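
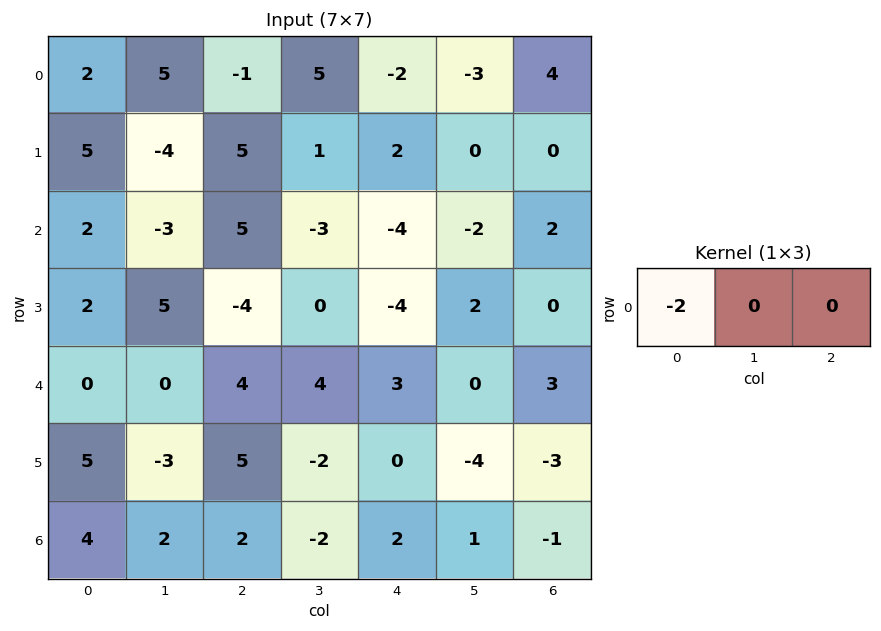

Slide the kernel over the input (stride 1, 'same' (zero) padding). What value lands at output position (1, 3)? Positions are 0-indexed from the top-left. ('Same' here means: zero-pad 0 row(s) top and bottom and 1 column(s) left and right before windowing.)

-10

The receptive field on the zero-padded input at this output position is [5 1 2]. Elementwise product with the kernel and sum: 5·-2.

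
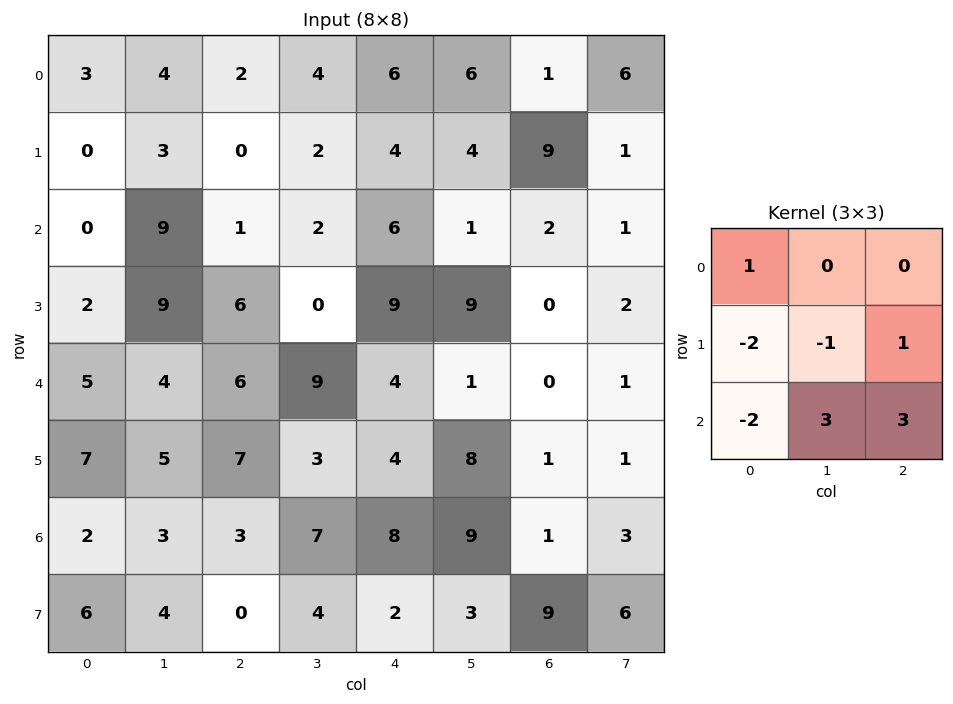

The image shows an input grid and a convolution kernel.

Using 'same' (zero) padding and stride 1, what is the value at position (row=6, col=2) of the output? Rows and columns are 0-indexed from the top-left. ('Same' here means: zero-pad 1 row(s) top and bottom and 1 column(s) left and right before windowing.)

The receptive field on the zero-padded input at this output position is [5 7 3 / 3 3 7 / 4 0 4]. Elementwise product with the kernel and sum: 5·1 + 3·-2 + 3·-1 + 7·1 + 4·-2 + 0·3 + 4·3.

7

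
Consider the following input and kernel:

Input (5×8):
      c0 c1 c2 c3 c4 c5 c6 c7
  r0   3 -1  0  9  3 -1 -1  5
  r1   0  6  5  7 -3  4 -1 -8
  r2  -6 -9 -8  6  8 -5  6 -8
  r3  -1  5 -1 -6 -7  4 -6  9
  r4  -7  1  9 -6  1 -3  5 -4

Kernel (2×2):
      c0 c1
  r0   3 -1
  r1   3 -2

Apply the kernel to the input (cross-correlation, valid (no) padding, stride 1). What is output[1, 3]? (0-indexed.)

26

The receptive field on the input at this output position is [7 -3 / 6 8]. Elementwise product with the kernel and sum: 7·3 + -3·-1 + 6·3 + 8·-2.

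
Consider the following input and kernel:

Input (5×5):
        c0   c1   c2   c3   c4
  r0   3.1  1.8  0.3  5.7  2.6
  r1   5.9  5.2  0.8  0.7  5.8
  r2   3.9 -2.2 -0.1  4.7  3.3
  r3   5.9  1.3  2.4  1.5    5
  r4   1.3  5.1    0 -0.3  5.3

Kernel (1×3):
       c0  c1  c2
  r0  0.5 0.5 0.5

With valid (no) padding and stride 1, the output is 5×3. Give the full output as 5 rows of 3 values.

Output[0,0]: The receptive field on the input at this output position is [3.1 1.8 0.3]. Elementwise product with the kernel and sum: 3.1·0.5 + 1.8·0.5 + 0.3·0.5.

2.6 3.9 4.3
5.95 3.35 3.65
0.8 1.2 3.95
4.8 2.6 4.45
3.2 2.4 2.5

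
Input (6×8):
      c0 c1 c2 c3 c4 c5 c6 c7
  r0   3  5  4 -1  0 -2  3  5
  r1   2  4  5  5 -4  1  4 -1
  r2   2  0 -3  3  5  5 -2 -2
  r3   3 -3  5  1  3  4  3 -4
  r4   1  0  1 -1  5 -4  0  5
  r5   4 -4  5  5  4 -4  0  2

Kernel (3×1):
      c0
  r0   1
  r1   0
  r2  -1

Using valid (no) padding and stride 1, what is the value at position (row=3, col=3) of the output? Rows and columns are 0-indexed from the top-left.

The receptive field on the input at this output position is [1 / -1 / 5]. Elementwise product with the kernel and sum: 1·1 + 5·-1.

-4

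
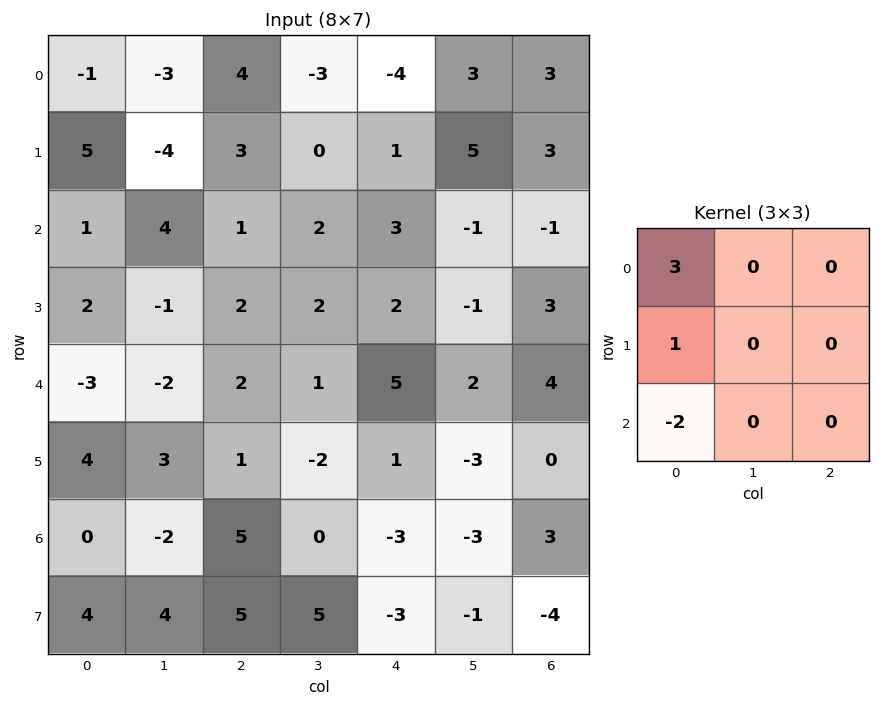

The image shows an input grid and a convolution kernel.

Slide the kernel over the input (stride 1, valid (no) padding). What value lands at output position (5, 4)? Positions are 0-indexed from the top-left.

6

The receptive field on the input at this output position is [1 -3 0 / -3 -3 3 / -3 -1 -4]. Elementwise product with the kernel and sum: 1·3 + -3·1 + -3·-2.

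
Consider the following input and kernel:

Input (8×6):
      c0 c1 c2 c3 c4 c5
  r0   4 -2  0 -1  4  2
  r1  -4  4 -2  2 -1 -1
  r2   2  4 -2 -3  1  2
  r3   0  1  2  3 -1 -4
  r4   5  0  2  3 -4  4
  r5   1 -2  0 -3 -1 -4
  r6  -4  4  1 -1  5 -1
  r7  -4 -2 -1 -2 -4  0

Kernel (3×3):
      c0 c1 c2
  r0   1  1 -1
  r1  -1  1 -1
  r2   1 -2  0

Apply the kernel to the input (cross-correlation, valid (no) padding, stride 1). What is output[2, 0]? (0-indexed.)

12

The receptive field on the input at this output position is [2 4 -2 / 0 1 2 / 5 0 2]. Elementwise product with the kernel and sum: 2·1 + 4·1 + -2·-1 + 0·-1 + 1·1 + 2·-1 + 5·1 + 0·-2.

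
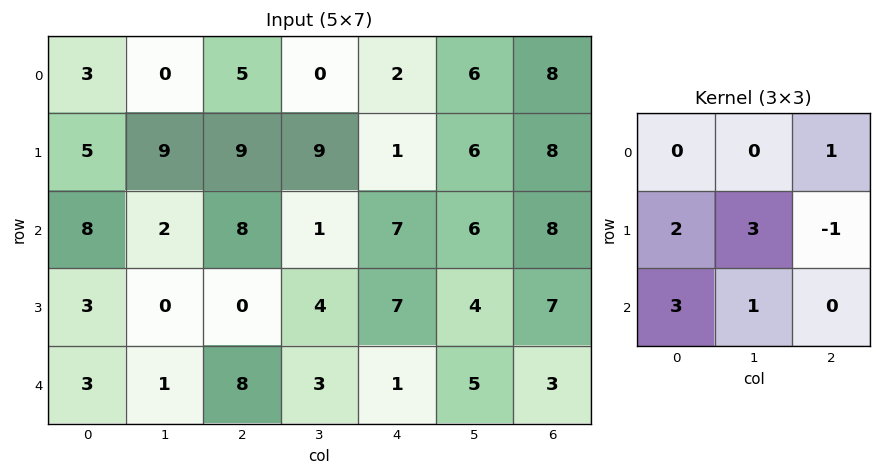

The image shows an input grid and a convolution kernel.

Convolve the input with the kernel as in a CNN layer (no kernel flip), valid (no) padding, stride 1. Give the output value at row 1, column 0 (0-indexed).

The receptive field on the input at this output position is [5 9 9 / 8 2 8 / 3 0 0]. Elementwise product with the kernel and sum: 9·1 + 8·2 + 2·3 + 8·-1 + 3·3 + 0·1.

32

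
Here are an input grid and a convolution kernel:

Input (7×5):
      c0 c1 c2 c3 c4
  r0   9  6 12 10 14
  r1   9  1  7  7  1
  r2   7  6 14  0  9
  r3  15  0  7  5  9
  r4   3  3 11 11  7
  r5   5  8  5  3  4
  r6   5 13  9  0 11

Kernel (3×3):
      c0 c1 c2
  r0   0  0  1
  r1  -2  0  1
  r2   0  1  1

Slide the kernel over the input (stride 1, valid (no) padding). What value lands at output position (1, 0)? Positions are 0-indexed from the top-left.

The receptive field on the input at this output position is [9 1 7 / 7 6 14 / 15 0 7]. Elementwise product with the kernel and sum: 7·1 + 7·-2 + 14·1 + 0·1 + 7·1.

14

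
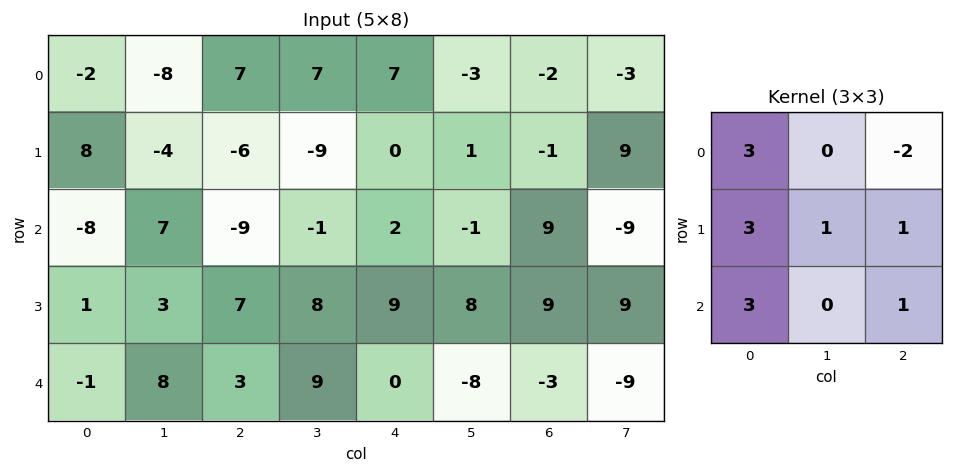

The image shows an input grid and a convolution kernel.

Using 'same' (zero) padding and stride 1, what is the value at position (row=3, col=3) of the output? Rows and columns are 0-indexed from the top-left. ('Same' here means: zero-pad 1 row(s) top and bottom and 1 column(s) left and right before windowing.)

16

The receptive field on the zero-padded input at this output position is [-9 -1 2 / 7 8 9 / 3 9 0]. Elementwise product with the kernel and sum: -9·3 + 2·-2 + 7·3 + 8·1 + 9·1 + 3·3 + 0·1.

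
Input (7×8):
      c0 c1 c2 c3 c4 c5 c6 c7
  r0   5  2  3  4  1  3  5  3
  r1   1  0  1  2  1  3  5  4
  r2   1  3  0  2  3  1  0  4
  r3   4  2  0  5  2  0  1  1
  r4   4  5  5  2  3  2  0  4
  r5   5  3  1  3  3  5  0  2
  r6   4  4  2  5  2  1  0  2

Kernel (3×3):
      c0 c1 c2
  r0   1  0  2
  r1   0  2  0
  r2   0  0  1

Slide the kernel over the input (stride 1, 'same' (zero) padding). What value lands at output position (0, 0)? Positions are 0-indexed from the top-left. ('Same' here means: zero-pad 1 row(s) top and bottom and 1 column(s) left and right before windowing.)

The receptive field on the zero-padded input at this output position is [0 0 0 / 0 5 2 / 0 1 0]. Elementwise product with the kernel and sum: 0·1 + 0·2 + 5·2 + 0·1.

10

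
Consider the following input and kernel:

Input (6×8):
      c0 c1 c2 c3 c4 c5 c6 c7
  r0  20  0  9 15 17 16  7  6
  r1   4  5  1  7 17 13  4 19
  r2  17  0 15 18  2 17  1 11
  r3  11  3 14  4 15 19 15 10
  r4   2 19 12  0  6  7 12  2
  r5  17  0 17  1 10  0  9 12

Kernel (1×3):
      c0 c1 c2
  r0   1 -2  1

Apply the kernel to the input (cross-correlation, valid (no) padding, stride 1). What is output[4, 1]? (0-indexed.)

-5

The receptive field on the input at this output position is [19 12 0]. Elementwise product with the kernel and sum: 19·1 + 12·-2 + 0·1.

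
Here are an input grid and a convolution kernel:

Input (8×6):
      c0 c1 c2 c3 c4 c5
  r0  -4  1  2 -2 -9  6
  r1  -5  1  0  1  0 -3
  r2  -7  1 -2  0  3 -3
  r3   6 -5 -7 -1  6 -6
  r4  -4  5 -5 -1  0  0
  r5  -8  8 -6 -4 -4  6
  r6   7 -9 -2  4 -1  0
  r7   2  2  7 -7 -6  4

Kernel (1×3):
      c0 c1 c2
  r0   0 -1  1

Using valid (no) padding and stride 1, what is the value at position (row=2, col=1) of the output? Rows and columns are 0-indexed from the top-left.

The receptive field on the input at this output position is [1 -2 0]. Elementwise product with the kernel and sum: -2·-1 + 0·1.

2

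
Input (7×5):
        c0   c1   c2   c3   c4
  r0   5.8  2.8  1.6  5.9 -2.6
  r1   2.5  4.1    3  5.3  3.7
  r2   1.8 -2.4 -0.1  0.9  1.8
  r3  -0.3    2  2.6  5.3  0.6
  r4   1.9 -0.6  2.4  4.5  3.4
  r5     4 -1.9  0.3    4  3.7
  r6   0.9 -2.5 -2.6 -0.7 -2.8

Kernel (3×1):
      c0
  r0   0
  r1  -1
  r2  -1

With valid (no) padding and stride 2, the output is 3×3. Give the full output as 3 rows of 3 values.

Output[0,0]: The receptive field on the input at this output position is [5.8 / 2.5 / 1.8]. Elementwise product with the kernel and sum: 2.5·-1 + 1.8·-1.
Output[0,1]: The receptive field on the input at this output position is [1.6 / 3 / -0.1]. Elementwise product with the kernel and sum: 3·-1 + -0.1·-1.

-4.3 -2.9 -5.5
-1.6 -5 -4
-4.9 2.3 -0.9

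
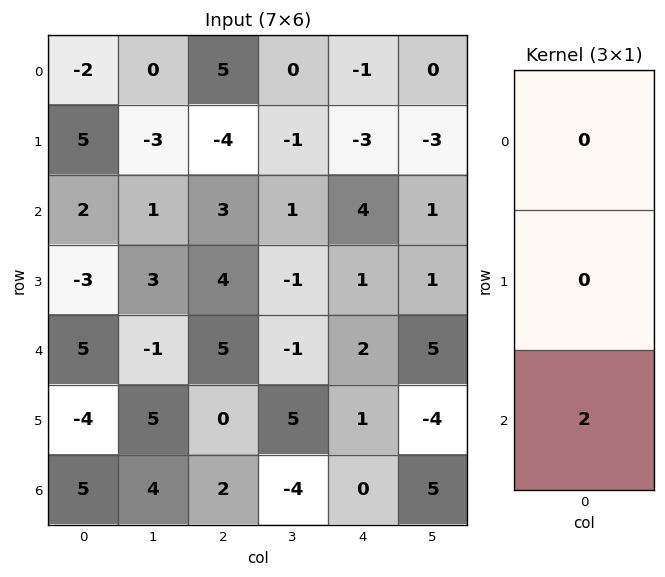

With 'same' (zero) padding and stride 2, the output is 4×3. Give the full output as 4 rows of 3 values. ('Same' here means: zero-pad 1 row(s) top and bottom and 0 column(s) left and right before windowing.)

Output[0,0]: The receptive field on the zero-padded input at this output position is [0 / -2 / 5]. Elementwise product with the kernel and sum: 5·2.

10 -8 -6
-6 8 2
-8 0 2
0 0 0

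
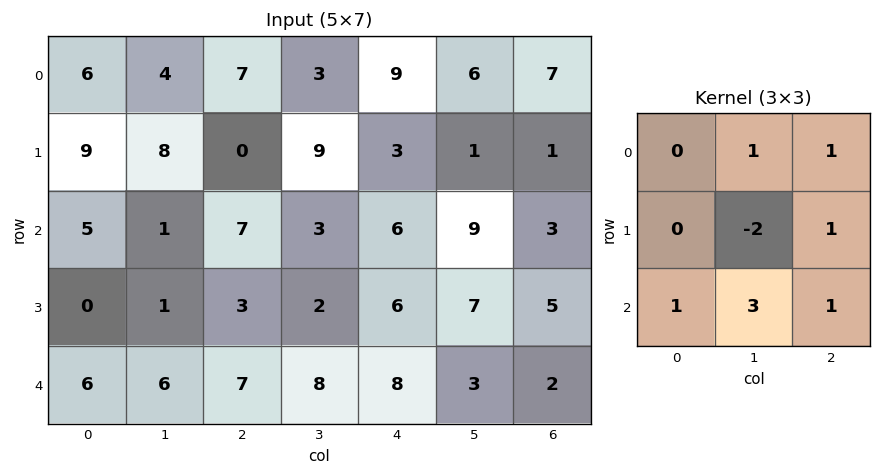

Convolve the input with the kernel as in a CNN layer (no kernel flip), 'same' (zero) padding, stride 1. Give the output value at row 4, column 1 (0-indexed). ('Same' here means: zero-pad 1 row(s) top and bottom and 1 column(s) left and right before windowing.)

The receptive field on the zero-padded input at this output position is [0 1 3 / 6 6 7 / 0 0 0]. Elementwise product with the kernel and sum: 1·1 + 3·1 + 6·-2 + 7·1 + 0·1 + 0·3 + 0·1.

-1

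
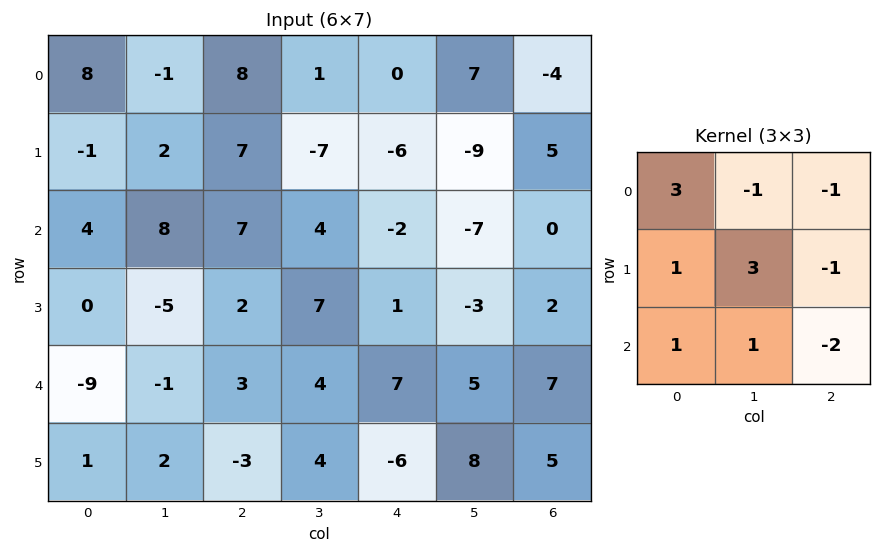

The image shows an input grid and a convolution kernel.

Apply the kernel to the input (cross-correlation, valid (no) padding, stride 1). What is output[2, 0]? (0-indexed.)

The receptive field on the input at this output position is [4 8 7 / 0 -5 2 / -9 -1 3]. Elementwise product with the kernel and sum: 4·3 + 8·-1 + 7·-1 + 0·1 + -5·3 + 2·-1 + -9·1 + -1·1 + 3·-2.

-36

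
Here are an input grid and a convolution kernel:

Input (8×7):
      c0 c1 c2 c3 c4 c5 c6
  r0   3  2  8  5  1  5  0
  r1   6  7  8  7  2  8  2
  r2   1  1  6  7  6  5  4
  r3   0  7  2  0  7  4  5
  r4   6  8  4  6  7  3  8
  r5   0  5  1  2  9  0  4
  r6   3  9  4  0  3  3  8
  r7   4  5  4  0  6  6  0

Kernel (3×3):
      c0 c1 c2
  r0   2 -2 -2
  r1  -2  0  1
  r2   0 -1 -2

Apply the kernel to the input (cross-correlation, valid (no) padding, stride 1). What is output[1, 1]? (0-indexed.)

The receptive field on the input at this output position is [7 8 7 / 1 6 7 / 7 2 0]. Elementwise product with the kernel and sum: 7·2 + 8·-2 + 7·-2 + 1·-2 + 7·1 + 2·-1 + 0·-2.

-13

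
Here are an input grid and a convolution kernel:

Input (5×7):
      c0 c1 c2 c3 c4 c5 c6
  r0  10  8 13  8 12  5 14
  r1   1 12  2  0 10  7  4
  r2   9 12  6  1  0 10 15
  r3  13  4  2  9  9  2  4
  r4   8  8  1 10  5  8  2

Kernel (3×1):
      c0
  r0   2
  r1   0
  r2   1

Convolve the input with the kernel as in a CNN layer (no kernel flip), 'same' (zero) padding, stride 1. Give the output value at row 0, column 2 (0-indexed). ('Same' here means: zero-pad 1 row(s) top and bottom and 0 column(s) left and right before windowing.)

2

The receptive field on the zero-padded input at this output position is [0 / 13 / 2]. Elementwise product with the kernel and sum: 0·2 + 2·1.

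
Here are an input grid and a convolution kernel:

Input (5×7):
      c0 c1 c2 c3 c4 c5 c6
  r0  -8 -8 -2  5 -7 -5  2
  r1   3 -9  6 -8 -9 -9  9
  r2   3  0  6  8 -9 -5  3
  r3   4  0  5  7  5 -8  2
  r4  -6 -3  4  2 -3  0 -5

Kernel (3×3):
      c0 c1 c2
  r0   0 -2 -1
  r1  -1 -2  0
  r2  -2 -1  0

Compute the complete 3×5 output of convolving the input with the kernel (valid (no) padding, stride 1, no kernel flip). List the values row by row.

Output[0,0]: The receptive field on the input at this output position is [-8 -8 -2 / 3 -9 6 / 3 0 6]. Elementwise product with the kernel and sum: -8·-2 + -2·-1 + 3·-1 + -9·-2 + 3·-2 + 0·-1.

27 -10 -13 38 58
1 -21 -14 18 26
5 -28 -36 5 24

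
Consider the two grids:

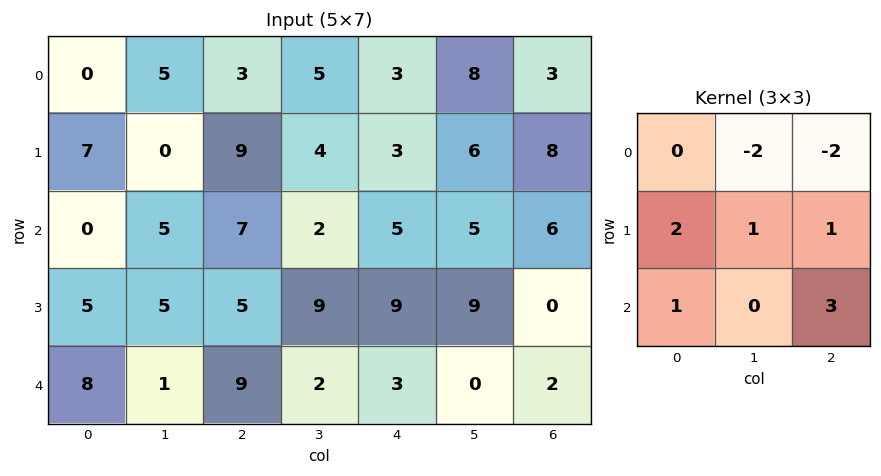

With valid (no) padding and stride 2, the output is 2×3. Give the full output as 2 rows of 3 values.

Output[0,0]: The receptive field on the input at this output position is [0 5 3 / 7 0 9 / 0 5 7]. Elementwise product with the kernel and sum: 5·-2 + 3·-2 + 7·2 + 0·1 + 9·1 + 0·1 + 7·3.

28 31 21
31 32 14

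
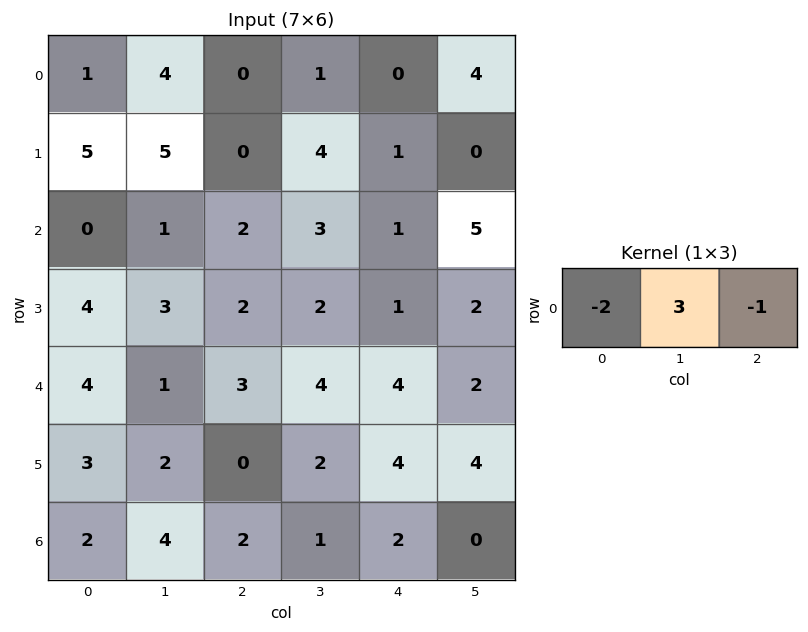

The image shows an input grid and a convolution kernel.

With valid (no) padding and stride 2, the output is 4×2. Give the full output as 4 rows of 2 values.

10 3
1 4
-8 2
6 -3

Output[0,0]: The receptive field on the input at this output position is [1 4 0]. Elementwise product with the kernel and sum: 1·-2 + 4·3 + 0·-1.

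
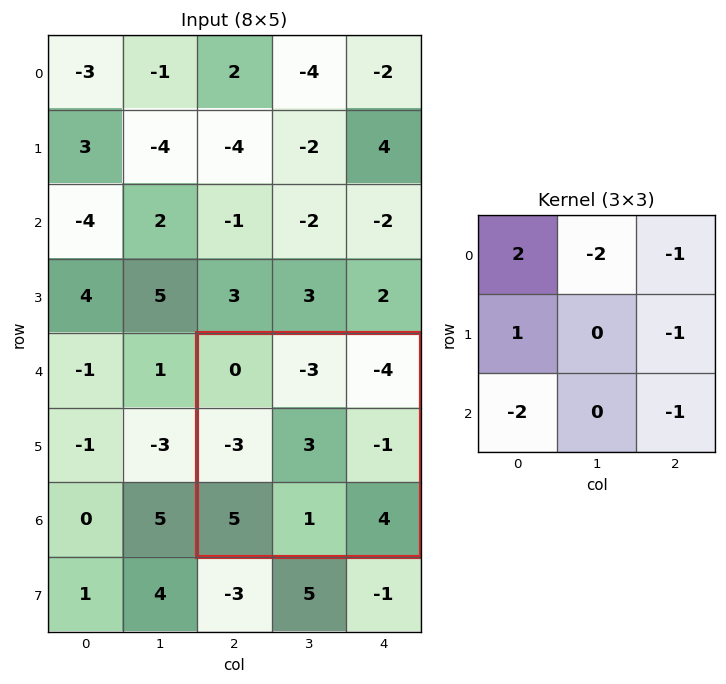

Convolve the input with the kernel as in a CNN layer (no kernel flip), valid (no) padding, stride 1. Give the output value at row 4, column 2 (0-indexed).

The receptive field on the input at this output position is [0 -3 -4 / -3 3 -1 / 5 1 4]. Elementwise product with the kernel and sum: 0·2 + -3·-2 + -4·-1 + -3·1 + -1·-1 + 5·-2 + 4·-1.

-6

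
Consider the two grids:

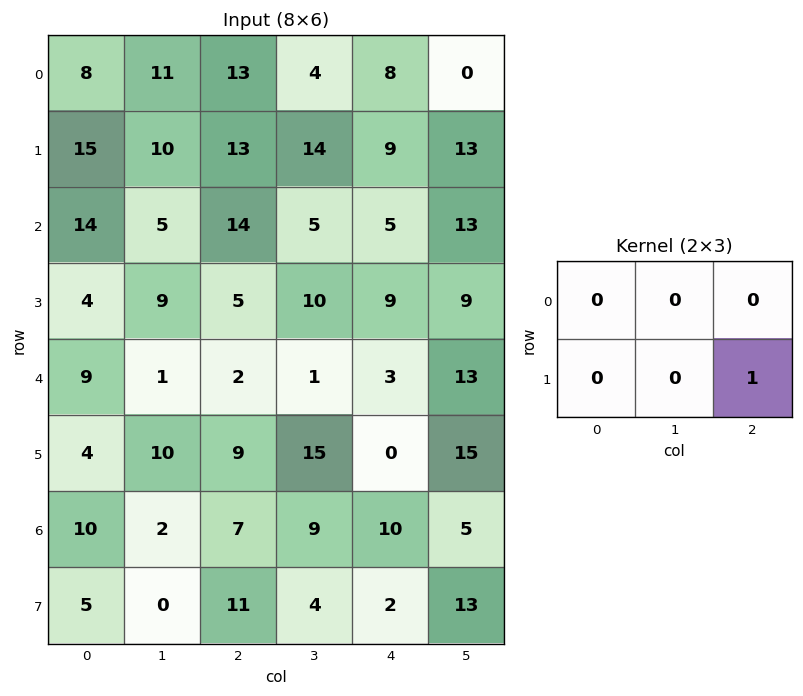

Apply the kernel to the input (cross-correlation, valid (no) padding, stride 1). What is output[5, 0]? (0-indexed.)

The receptive field on the input at this output position is [4 10 9 / 10 2 7]. Elementwise product with the kernel and sum: 7·1.

7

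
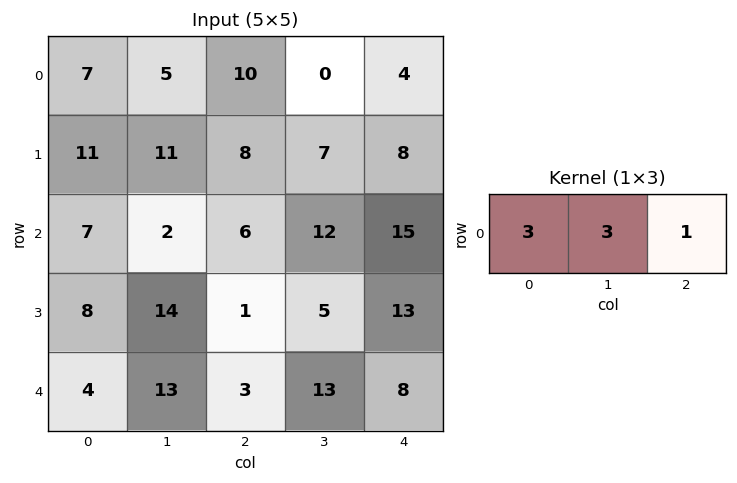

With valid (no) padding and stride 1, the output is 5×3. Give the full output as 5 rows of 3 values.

Output[0,0]: The receptive field on the input at this output position is [7 5 10]. Elementwise product with the kernel and sum: 7·3 + 5·3 + 10·1.

46 45 34
74 64 53
33 36 69
67 50 31
54 61 56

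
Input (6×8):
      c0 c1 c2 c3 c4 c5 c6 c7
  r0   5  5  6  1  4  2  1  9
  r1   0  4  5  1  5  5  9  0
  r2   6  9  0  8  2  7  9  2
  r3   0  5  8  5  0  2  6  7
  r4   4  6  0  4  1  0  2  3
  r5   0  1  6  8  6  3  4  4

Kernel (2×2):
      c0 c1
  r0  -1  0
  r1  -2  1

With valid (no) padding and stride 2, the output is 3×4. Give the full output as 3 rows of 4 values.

-1 -15 -9 -19
-1 -11 0 -14
-3 -4 -10 -6

Output[0,0]: The receptive field on the input at this output position is [5 5 / 0 4]. Elementwise product with the kernel and sum: 5·-1 + 0·-2 + 4·1.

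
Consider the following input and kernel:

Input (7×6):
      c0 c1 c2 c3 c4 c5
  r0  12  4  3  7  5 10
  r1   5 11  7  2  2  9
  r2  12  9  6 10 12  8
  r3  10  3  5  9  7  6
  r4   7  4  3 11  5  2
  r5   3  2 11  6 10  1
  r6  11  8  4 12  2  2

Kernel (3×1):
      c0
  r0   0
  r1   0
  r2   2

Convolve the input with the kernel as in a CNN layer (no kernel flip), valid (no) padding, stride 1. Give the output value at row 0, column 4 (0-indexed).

The receptive field on the input at this output position is [5 / 2 / 12]. Elementwise product with the kernel and sum: 12·2.

24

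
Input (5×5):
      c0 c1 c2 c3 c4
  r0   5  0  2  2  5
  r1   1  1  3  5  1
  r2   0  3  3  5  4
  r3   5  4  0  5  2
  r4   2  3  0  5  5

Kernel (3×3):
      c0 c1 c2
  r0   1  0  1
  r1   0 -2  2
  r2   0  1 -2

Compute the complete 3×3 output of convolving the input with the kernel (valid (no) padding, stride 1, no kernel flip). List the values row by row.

Output[0,0]: The receptive field on the input at this output position is [5 0 2 / 1 1 3 / 0 3 3]. Elementwise product with the kernel and sum: 5·1 + 2·1 + 1·-2 + 3·2 + 3·1 + 3·-2.

8 -1 -4
8 0 3
-2 8 -4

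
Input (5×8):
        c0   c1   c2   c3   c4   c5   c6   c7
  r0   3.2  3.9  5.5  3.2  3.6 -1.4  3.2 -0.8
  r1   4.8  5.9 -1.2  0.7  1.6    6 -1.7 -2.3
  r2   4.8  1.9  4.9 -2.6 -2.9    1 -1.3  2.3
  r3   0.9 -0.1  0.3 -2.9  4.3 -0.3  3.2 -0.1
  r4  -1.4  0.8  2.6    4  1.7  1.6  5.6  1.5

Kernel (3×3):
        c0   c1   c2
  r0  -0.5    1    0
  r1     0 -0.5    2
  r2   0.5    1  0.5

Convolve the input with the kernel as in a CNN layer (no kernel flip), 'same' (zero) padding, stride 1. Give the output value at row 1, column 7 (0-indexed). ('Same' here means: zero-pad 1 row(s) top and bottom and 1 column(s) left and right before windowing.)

The receptive field on the zero-padded input at this output position is [3.2 -0.8 0 / -1.7 -2.3 0 / -1.3 2.3 0]. Elementwise product with the kernel and sum: 3.2·-0.5 + -0.8·1 + -2.3·-0.5 + 0·2 + -1.3·0.5 + 2.3·1 + 0·0.5.

0.4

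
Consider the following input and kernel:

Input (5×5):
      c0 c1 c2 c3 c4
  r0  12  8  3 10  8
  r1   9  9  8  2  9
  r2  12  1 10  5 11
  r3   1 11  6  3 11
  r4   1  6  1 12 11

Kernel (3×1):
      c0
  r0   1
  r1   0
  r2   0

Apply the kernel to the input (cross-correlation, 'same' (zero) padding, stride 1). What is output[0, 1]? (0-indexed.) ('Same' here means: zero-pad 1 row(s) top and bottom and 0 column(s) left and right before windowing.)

The receptive field on the zero-padded input at this output position is [0 / 8 / 9]. Elementwise product with the kernel and sum: 0·1.

0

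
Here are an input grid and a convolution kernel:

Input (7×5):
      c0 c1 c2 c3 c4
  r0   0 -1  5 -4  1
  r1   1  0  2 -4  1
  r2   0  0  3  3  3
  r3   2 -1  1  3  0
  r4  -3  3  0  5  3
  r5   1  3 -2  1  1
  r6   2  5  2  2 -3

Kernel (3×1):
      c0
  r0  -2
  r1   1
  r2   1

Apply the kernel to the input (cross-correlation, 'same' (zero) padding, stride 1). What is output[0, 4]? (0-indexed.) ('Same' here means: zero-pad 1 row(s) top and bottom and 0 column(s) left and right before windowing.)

The receptive field on the zero-padded input at this output position is [0 / 1 / 1]. Elementwise product with the kernel and sum: 0·-2 + 1·1 + 1·1.

2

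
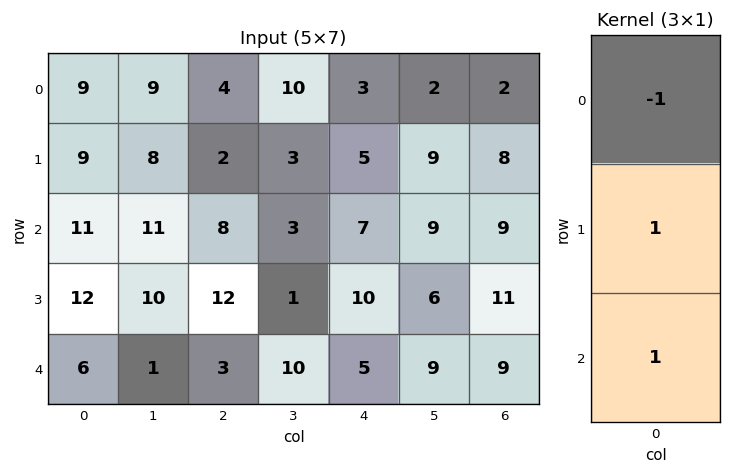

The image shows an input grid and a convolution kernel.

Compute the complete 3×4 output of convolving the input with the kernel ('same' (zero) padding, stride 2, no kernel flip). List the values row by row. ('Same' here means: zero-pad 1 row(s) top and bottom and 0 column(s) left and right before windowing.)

Output[0,0]: The receptive field on the zero-padded input at this output position is [0 / 9 / 9]. Elementwise product with the kernel and sum: 0·-1 + 9·1 + 9·1.
Output[0,1]: The receptive field on the zero-padded input at this output position is [0 / 4 / 2]. Elementwise product with the kernel and sum: 0·-1 + 4·1 + 2·1.

18 6 8 10
14 18 12 12
-6 -9 -5 -2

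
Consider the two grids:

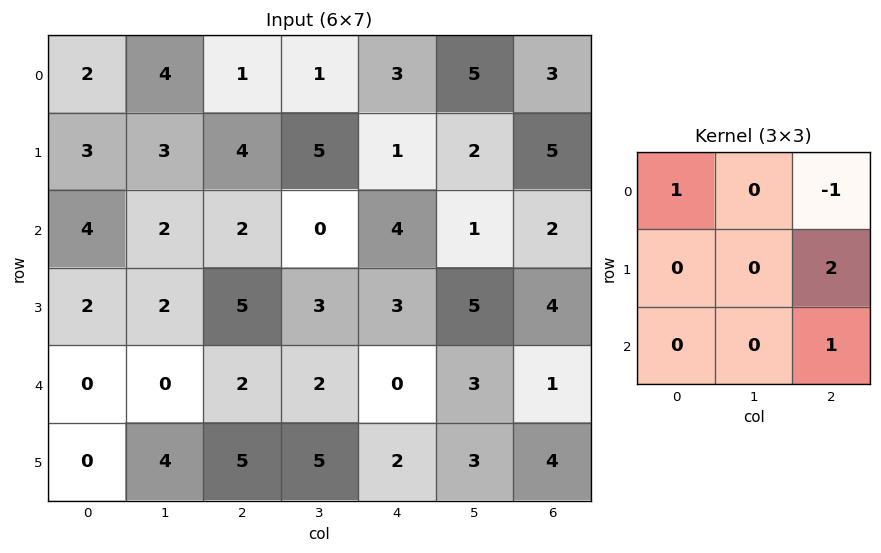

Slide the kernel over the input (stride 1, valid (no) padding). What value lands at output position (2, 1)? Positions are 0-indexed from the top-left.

The receptive field on the input at this output position is [2 2 0 / 2 5 3 / 0 2 2]. Elementwise product with the kernel and sum: 2·1 + 0·-1 + 3·2 + 2·1.

10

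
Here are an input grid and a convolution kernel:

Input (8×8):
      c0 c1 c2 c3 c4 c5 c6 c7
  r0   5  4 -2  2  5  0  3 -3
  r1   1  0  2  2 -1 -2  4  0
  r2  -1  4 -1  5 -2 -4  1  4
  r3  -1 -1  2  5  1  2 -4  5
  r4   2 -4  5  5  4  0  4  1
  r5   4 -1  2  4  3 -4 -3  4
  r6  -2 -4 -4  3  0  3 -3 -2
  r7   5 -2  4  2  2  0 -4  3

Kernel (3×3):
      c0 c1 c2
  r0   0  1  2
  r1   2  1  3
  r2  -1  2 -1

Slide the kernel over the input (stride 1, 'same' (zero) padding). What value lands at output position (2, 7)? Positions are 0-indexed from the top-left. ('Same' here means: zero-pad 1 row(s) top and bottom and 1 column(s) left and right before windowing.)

20

The receptive field on the zero-padded input at this output position is [4 0 0 / 1 4 0 / -4 5 0]. Elementwise product with the kernel and sum: 0·1 + 0·2 + 1·2 + 4·1 + 0·3 + -4·-1 + 5·2 + 0·-1.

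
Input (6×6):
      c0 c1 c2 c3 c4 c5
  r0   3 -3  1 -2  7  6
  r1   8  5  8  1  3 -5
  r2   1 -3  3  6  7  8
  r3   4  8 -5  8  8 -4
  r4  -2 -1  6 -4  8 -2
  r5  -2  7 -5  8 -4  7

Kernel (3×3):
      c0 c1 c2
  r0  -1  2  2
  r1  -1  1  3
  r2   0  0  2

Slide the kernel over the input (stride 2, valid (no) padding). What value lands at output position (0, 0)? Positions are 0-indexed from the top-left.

The receptive field on the input at this output position is [3 -3 1 / 8 5 8 / 1 -3 3]. Elementwise product with the kernel and sum: 3·-1 + -3·2 + 1·2 + 8·-1 + 5·1 + 8·3 + 3·2.

20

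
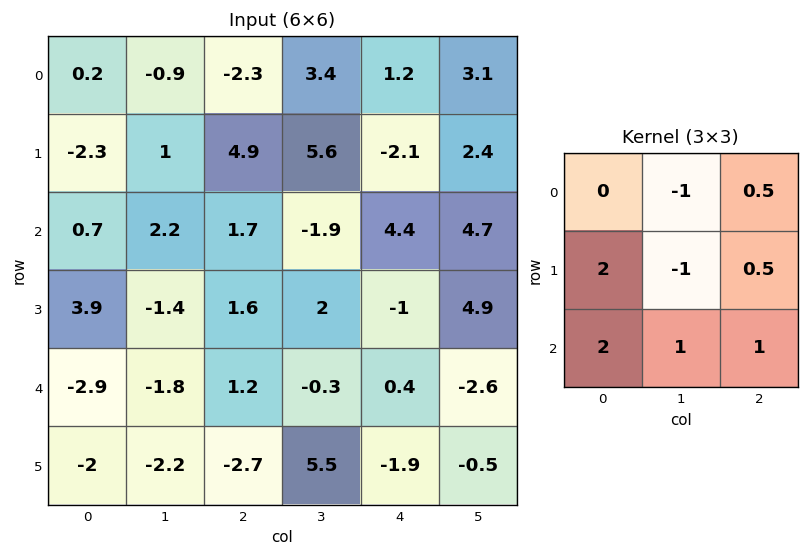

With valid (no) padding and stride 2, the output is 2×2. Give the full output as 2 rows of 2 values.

Output[0,0]: The receptive field on the input at this output position is [0.2 -0.9 -2.3 / -2.3 1 4.9 / 0.7 2.2 1.7]. Elementwise product with the kernel and sum: -0.9·-1 + -2.3·0.5 + -2.3·2 + 1·-1 + 4.9·0.5 + 0.7·2 + 2.2·1 + 1.7·1.
Output[0,1]: The receptive field on the input at this output position is [-2.3 3.4 1.2 / 4.9 5.6 -2.1 / 1.7 -1.9 4.4]. Elementwise product with the kernel and sum: 3.4·-1 + 1.2·0.5 + 4.9·2 + 5.6·-1 + -2.1·0.5 + 1.7·2 + -1.9·1 + 4.4·1.

1.9 6.25
2.25 7.3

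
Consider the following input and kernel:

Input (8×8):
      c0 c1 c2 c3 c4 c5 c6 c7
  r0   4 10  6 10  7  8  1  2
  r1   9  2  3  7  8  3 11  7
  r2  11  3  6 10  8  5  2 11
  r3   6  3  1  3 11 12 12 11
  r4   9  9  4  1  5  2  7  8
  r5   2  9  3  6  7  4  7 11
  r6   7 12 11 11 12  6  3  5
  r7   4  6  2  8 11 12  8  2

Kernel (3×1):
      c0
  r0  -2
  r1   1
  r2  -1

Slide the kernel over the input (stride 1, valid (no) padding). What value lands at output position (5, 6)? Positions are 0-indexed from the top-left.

The receptive field on the input at this output position is [7 / 3 / 8]. Elementwise product with the kernel and sum: 7·-2 + 3·1 + 8·-1.

-19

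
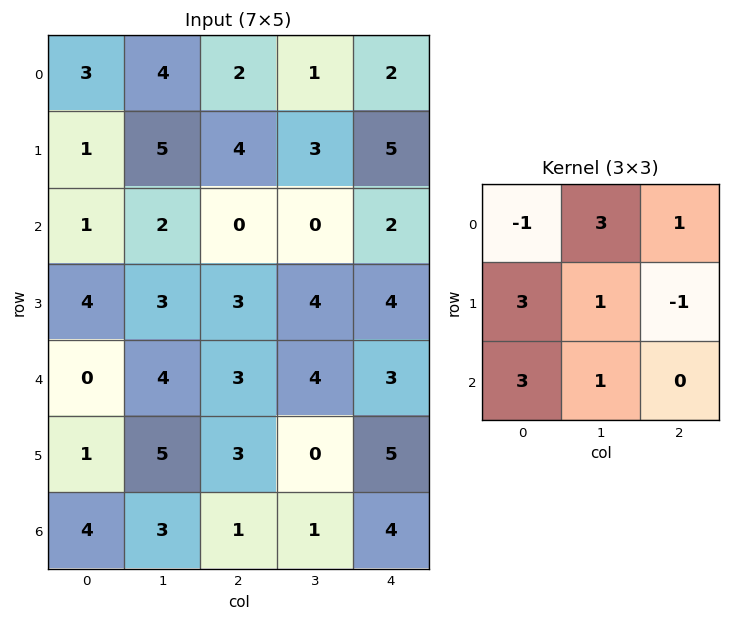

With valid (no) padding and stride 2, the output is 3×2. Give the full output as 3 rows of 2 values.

Output[0,0]: The receptive field on the input at this output position is [3 4 2 / 1 5 4 / 1 2 0]. Elementwise product with the kernel and sum: 3·-1 + 4·3 + 2·1 + 1·3 + 5·1 + 4·-1 + 1·3 + 2·1.
Output[0,1]: The receptive field on the input at this output position is [2 1 2 / 4 3 5 / 0 0 2]. Elementwise product with the kernel and sum: 2·-1 + 1·3 + 2·1 + 4·3 + 3·1 + 5·-1 + 0·3 + 0·1.

20 13
21 24
35 20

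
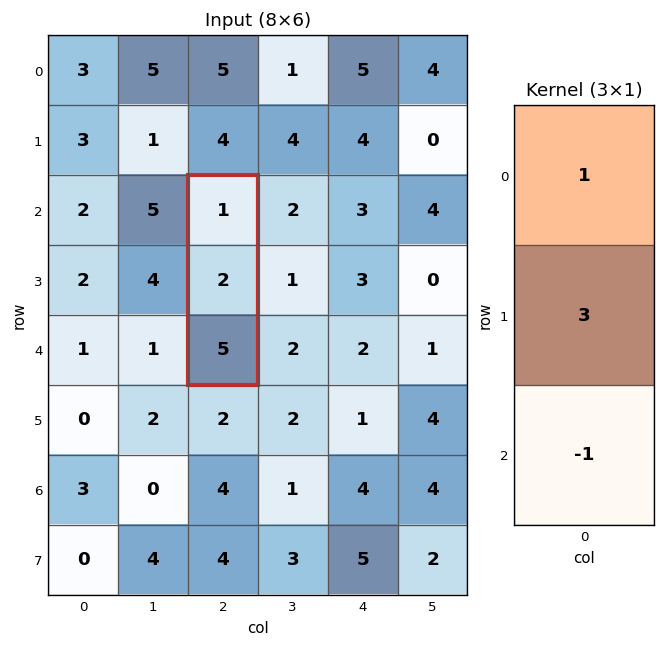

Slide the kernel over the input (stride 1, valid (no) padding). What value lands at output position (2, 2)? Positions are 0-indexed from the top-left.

2

The receptive field on the input at this output position is [1 / 2 / 5]. Elementwise product with the kernel and sum: 1·1 + 2·3 + 5·-1.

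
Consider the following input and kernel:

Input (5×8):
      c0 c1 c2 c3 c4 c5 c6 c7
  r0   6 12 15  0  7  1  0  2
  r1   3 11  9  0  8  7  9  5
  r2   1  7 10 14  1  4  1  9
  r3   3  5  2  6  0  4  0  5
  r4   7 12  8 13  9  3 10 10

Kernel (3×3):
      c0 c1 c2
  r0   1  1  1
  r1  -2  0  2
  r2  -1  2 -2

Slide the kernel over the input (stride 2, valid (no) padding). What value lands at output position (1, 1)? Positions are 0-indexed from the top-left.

21

The receptive field on the input at this output position is [10 14 1 / 2 6 0 / 8 13 9]. Elementwise product with the kernel and sum: 10·1 + 14·1 + 1·1 + 2·-2 + 0·2 + 8·-1 + 13·2 + 9·-2.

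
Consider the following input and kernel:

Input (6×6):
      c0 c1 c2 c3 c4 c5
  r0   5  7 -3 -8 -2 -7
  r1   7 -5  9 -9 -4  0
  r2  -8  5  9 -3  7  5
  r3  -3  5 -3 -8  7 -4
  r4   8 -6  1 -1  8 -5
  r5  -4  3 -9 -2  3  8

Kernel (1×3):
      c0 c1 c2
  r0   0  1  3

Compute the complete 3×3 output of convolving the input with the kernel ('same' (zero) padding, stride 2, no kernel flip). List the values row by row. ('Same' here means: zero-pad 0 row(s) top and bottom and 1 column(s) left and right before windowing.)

Output[0,0]: The receptive field on the zero-padded input at this output position is [0 5 7]. Elementwise product with the kernel and sum: 5·1 + 7·3.
Output[0,1]: The receptive field on the zero-padded input at this output position is [7 -3 -8]. Elementwise product with the kernel and sum: -3·1 + -8·3.

26 -27 -23
7 0 22
-10 -2 -7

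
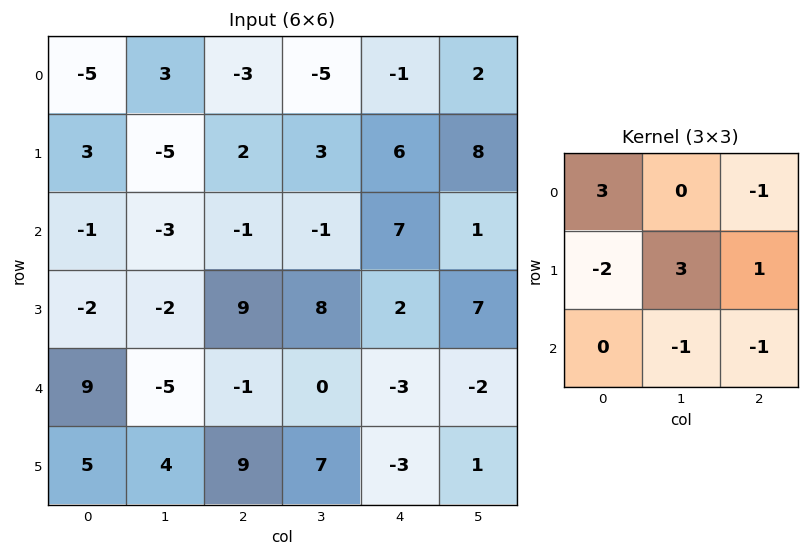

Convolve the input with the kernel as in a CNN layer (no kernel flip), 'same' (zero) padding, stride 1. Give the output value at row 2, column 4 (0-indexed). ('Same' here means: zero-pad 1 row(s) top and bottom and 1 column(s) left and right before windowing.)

16

The receptive field on the zero-padded input at this output position is [3 6 8 / -1 7 1 / 8 2 7]. Elementwise product with the kernel and sum: 3·3 + 8·-1 + -1·-2 + 7·3 + 1·1 + 2·-1 + 7·-1.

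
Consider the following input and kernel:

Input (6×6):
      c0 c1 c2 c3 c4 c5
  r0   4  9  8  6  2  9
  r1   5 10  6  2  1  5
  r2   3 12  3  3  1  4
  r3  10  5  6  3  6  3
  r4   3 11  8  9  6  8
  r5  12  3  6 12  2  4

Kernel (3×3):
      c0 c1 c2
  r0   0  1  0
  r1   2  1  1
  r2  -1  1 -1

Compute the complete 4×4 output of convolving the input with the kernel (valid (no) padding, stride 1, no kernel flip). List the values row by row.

Output[0,0]: The receptive field on the input at this output position is [4 9 8 / 5 10 6 / 3 12 3]. Elementwise product with the kernel and sum: 9·1 + 5·2 + 10·1 + 6·1 + 3·-1 + 12·1 + 3·-1.
Output[0,1]: The receptive field on the input at this output position is [9 8 6 / 10 6 2 / 12 3 3]. Elementwise product with the kernel and sum: 8·1 + 10·2 + 6·1 + 2·1 + 12·-1 + 3·1 + 3·-1.

41 24 20 6
20 34 3 12
43 10 19 5
15 36 38 24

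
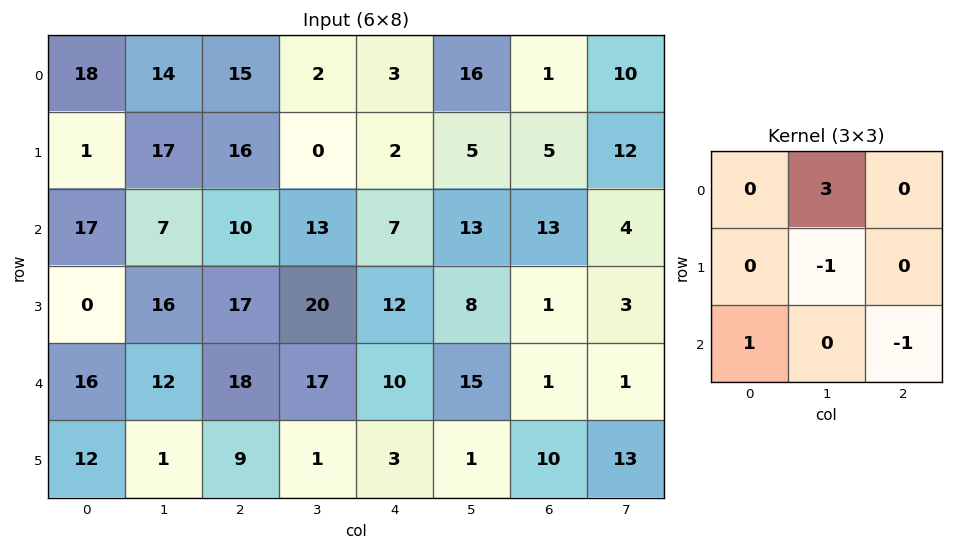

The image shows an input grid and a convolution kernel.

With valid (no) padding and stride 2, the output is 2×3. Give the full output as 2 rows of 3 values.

32 9 37
3 27 40

Output[0,0]: The receptive field on the input at this output position is [18 14 15 / 1 17 16 / 17 7 10]. Elementwise product with the kernel and sum: 14·3 + 17·-1 + 17·1 + 10·-1.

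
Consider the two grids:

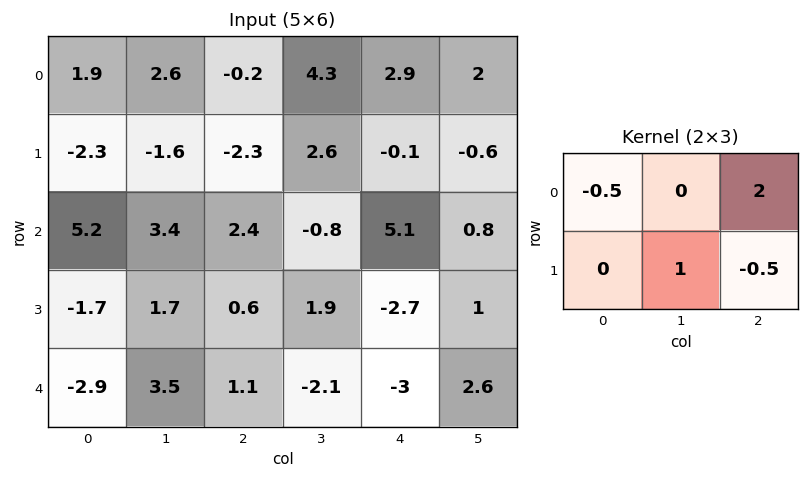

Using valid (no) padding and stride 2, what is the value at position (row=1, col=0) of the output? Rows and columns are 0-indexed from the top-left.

The receptive field on the input at this output position is [5.2 3.4 2.4 / -1.7 1.7 0.6]. Elementwise product with the kernel and sum: 5.2·-0.5 + 2.4·2 + 1.7·1 + 0.6·-0.5.

3.6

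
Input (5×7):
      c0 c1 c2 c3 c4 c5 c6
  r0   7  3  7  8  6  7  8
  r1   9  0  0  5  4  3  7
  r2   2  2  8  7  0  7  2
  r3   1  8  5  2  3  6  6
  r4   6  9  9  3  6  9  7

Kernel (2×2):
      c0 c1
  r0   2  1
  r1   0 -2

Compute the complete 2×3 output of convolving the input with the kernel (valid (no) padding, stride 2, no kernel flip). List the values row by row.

Output[0,0]: The receptive field on the input at this output position is [7 3 / 9 0]. Elementwise product with the kernel and sum: 7·2 + 3·1 + 0·-2.
Output[0,1]: The receptive field on the input at this output position is [7 8 / 0 5]. Elementwise product with the kernel and sum: 7·2 + 8·1 + 5·-2.

17 12 13
-10 19 -5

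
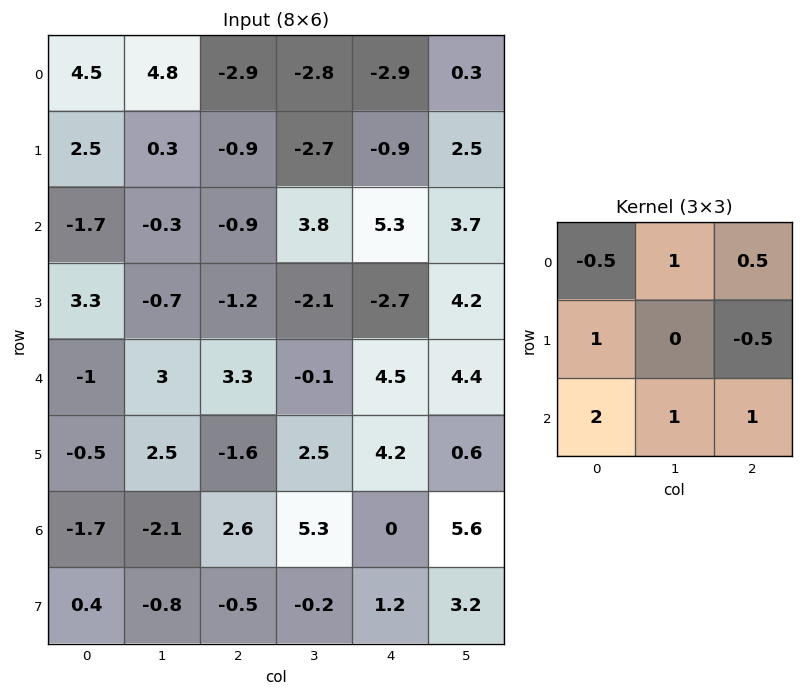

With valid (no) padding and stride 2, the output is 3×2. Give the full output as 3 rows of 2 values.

Output[0,0]: The receptive field on the input at this output position is [4.5 4.8 -2.9 / 2.5 0.3 -0.9 / -1.7 -0.3 -0.9]. Elementwise product with the kernel and sum: 4.5·-0.5 + 4.8·1 + -2.9·0.5 + 2.5·1 + -0.9·-0.5 + -1.7·2 + -0.3·1 + -0.9·1.

-0.55 4.05
8.3 18.05
2.55 7.3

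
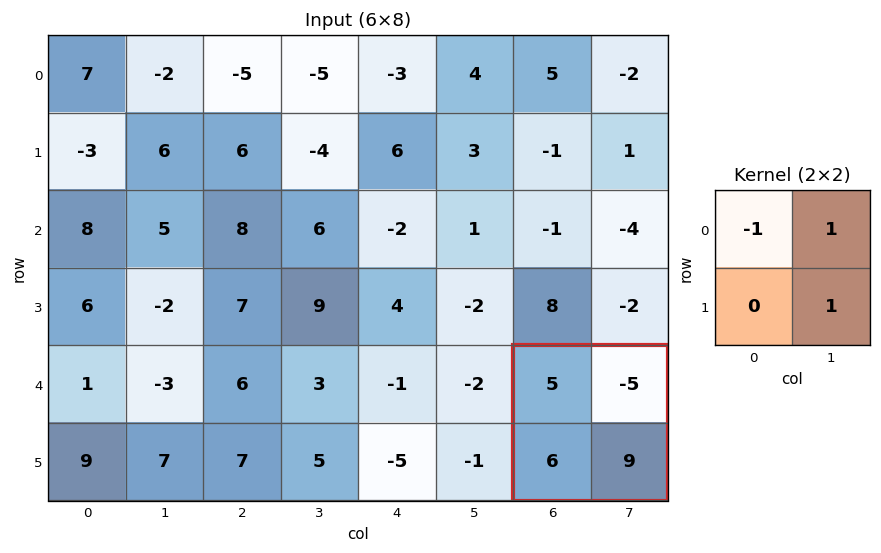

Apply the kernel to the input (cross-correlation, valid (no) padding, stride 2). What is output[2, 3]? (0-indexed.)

-1

The receptive field on the input at this output position is [5 -5 / 6 9]. Elementwise product with the kernel and sum: 5·-1 + -5·1 + 9·1.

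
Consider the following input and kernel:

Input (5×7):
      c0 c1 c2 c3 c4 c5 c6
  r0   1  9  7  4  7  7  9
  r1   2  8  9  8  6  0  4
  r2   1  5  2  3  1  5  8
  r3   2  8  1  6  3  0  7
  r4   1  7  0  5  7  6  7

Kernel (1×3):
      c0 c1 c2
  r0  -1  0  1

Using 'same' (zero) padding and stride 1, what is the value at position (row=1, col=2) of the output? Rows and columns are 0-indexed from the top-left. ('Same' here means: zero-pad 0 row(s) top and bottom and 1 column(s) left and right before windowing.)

0

The receptive field on the zero-padded input at this output position is [8 9 8]. Elementwise product with the kernel and sum: 8·-1 + 8·1.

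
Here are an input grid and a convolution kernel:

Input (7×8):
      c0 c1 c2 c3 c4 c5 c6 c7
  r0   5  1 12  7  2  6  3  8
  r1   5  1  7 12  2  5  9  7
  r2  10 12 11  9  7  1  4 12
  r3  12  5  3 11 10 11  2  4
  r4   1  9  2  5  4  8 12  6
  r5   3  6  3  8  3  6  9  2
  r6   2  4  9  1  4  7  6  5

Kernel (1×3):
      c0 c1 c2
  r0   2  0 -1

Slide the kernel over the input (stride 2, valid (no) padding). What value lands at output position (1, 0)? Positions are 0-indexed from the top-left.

9

The receptive field on the input at this output position is [10 12 11]. Elementwise product with the kernel and sum: 10·2 + 11·-1.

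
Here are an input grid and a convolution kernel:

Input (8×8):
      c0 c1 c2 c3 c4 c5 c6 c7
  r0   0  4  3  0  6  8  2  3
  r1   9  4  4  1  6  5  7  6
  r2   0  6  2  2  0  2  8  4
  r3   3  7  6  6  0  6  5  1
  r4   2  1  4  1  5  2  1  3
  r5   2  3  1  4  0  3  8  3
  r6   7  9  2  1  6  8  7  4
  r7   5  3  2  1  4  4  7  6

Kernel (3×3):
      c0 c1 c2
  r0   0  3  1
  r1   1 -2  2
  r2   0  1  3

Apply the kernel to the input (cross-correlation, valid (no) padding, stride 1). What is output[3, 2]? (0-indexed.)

34

The receptive field on the input at this output position is [6 6 0 / 4 1 5 / 1 4 0]. Elementwise product with the kernel and sum: 6·3 + 0·1 + 4·1 + 1·-2 + 5·2 + 4·1 + 0·3.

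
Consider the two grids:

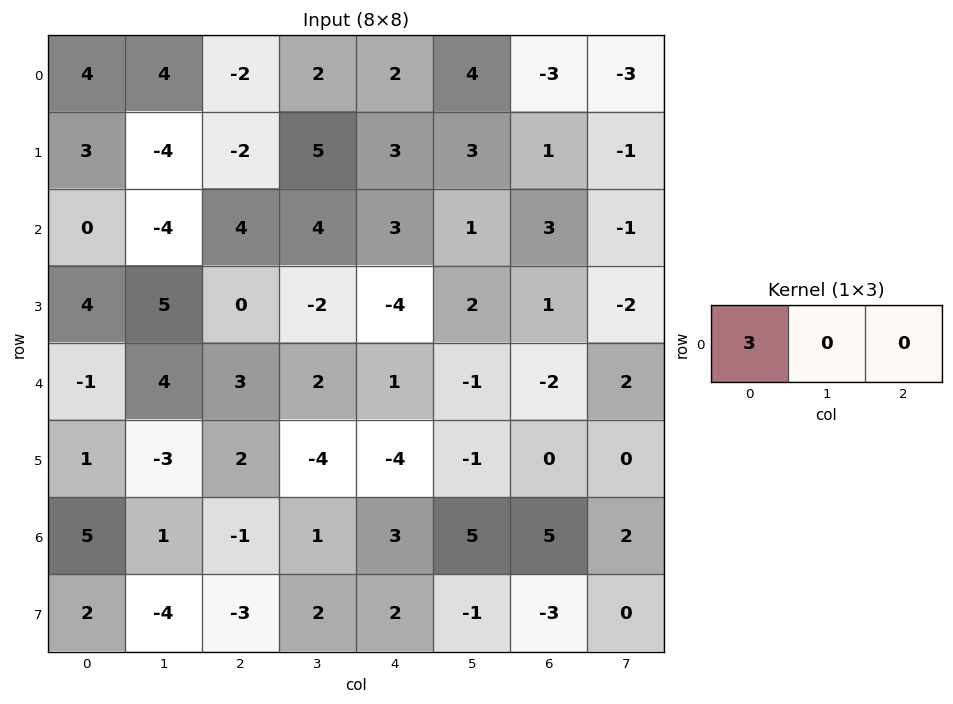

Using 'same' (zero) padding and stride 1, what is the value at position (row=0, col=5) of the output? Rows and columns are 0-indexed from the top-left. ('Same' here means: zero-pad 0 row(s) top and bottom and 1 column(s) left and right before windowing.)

The receptive field on the zero-padded input at this output position is [2 4 -3]. Elementwise product with the kernel and sum: 2·3.

6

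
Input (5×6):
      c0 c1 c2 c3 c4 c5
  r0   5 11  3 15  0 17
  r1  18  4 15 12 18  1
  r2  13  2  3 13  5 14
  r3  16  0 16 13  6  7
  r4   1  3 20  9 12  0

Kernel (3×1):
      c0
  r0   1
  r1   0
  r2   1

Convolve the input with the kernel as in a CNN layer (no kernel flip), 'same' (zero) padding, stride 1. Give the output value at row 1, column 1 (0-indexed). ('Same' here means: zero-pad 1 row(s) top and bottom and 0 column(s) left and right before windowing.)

13

The receptive field on the zero-padded input at this output position is [11 / 4 / 2]. Elementwise product with the kernel and sum: 11·1 + 2·1.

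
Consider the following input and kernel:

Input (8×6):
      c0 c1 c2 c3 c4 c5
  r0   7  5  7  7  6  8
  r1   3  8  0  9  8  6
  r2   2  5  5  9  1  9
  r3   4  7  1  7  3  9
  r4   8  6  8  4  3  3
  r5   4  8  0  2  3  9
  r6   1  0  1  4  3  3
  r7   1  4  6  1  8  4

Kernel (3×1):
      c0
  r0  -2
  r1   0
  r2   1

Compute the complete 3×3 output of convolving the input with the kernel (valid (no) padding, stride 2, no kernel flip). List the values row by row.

Output[0,0]: The receptive field on the input at this output position is [7 / 3 / 2]. Elementwise product with the kernel and sum: 7·-2 + 2·1.
Output[0,1]: The receptive field on the input at this output position is [7 / 0 / 5]. Elementwise product with the kernel and sum: 7·-2 + 5·1.

-12 -9 -11
4 -2 1
-15 -15 -3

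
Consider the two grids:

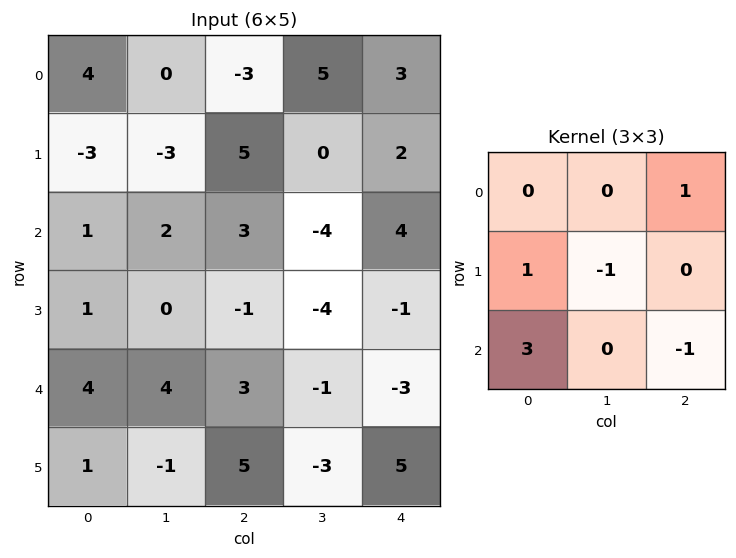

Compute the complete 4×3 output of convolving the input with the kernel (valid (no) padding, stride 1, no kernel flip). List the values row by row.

-3 7 13
8 3 7
13 10 19
-3 -3 13

Output[0,0]: The receptive field on the input at this output position is [4 0 -3 / -3 -3 5 / 1 2 3]. Elementwise product with the kernel and sum: -3·1 + -3·1 + -3·-1 + 1·3 + 3·-1.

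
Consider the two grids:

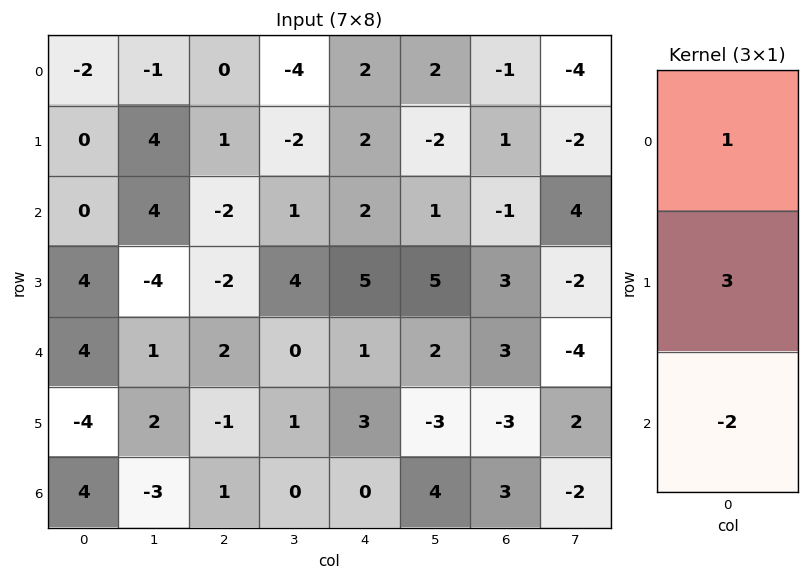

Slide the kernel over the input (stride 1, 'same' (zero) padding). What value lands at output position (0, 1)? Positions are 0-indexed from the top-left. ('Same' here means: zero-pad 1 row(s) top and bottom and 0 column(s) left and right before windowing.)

-11

The receptive field on the zero-padded input at this output position is [0 / -1 / 4]. Elementwise product with the kernel and sum: 0·1 + -1·3 + 4·-2.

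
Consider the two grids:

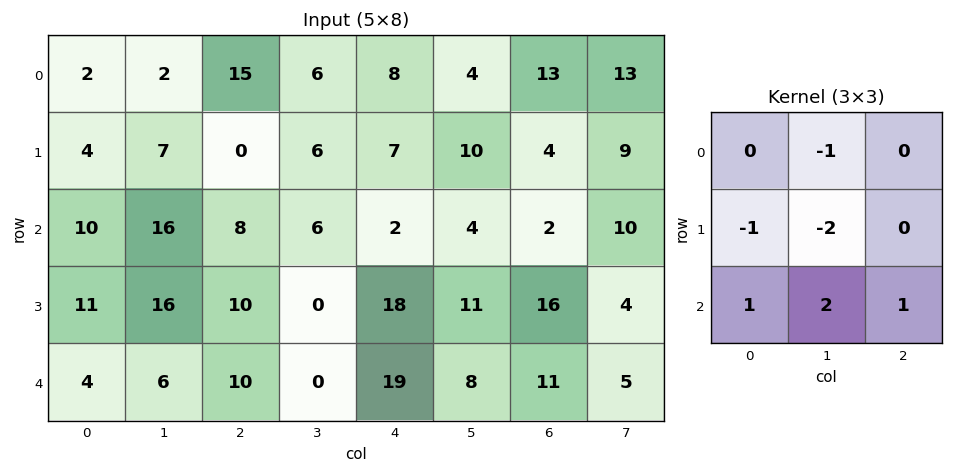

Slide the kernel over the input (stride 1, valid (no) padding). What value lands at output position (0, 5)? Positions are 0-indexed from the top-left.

-13

The receptive field on the input at this output position is [4 13 13 / 10 4 9 / 4 2 10]. Elementwise product with the kernel and sum: 13·-1 + 10·-1 + 4·-2 + 4·1 + 2·2 + 10·1.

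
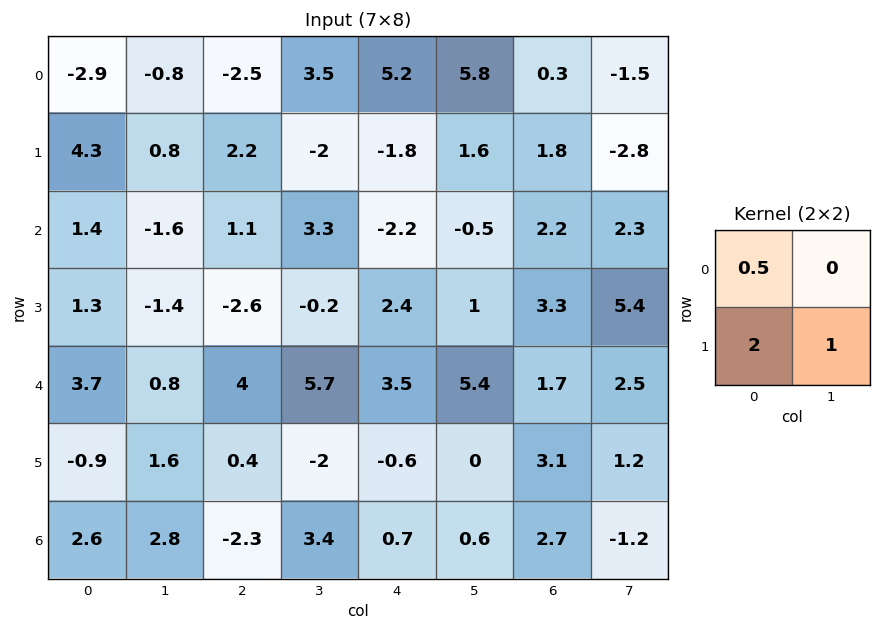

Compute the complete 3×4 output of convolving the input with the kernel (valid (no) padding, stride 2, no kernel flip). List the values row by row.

7.95 1.15 0.6 0.95
1.9 -4.85 4.7 13.1
1.65 0.8 0.55 8.25

Output[0,0]: The receptive field on the input at this output position is [-2.9 -0.8 / 4.3 0.8]. Elementwise product with the kernel and sum: -2.9·0.5 + 4.3·2 + 0.8·1.
Output[0,1]: The receptive field on the input at this output position is [-2.5 3.5 / 2.2 -2]. Elementwise product with the kernel and sum: -2.5·0.5 + 2.2·2 + -2·1.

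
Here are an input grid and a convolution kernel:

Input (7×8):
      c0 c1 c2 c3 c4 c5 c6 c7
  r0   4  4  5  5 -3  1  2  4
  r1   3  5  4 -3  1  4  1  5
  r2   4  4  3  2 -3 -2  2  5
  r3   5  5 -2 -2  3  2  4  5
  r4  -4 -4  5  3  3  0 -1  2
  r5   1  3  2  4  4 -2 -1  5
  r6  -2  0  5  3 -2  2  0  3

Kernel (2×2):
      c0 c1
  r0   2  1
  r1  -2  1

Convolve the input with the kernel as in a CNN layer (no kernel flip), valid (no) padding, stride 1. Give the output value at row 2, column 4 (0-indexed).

-12

The receptive field on the input at this output position is [-3 -2 / 3 2]. Elementwise product with the kernel and sum: -3·2 + -2·1 + 3·-2 + 2·1.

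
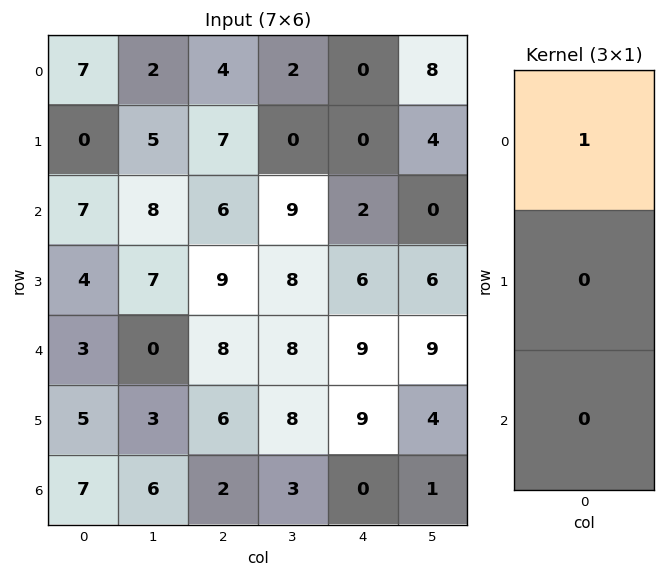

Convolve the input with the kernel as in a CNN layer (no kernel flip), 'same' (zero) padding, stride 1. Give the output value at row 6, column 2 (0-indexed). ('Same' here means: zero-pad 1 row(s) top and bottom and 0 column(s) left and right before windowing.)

The receptive field on the zero-padded input at this output position is [6 / 2 / 0]. Elementwise product with the kernel and sum: 6·1.

6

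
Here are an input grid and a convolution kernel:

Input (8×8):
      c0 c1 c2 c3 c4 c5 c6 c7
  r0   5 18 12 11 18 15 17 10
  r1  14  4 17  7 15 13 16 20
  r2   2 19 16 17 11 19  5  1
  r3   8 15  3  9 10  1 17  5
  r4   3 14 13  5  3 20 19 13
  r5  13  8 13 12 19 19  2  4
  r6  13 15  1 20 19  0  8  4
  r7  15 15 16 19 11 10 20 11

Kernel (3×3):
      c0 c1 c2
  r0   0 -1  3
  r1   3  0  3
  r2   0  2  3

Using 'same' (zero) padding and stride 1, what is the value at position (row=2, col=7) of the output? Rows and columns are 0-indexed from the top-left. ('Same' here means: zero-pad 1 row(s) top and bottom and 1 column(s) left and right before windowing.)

The receptive field on the zero-padded input at this output position is [16 20 0 / 5 1 0 / 17 5 0]. Elementwise product with the kernel and sum: 20·-1 + 0·3 + 5·3 + 0·3 + 5·2 + 0·3.

5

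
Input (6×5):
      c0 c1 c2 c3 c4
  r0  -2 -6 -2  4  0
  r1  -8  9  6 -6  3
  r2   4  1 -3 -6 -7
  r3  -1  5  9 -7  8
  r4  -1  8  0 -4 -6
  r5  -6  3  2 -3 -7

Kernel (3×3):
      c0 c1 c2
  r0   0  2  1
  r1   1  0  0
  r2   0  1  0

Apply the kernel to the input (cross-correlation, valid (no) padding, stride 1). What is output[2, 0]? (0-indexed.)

6

The receptive field on the input at this output position is [4 1 -3 / -1 5 9 / -1 8 0]. Elementwise product with the kernel and sum: 1·2 + -3·1 + -1·1 + 8·1.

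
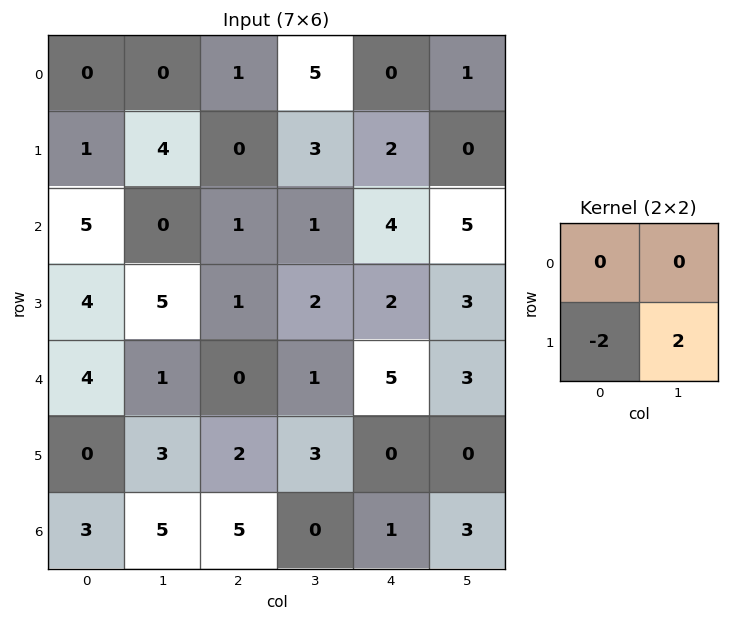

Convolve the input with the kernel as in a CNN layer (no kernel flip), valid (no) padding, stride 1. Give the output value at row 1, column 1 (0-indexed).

The receptive field on the input at this output position is [4 0 / 0 1]. Elementwise product with the kernel and sum: 0·-2 + 1·2.

2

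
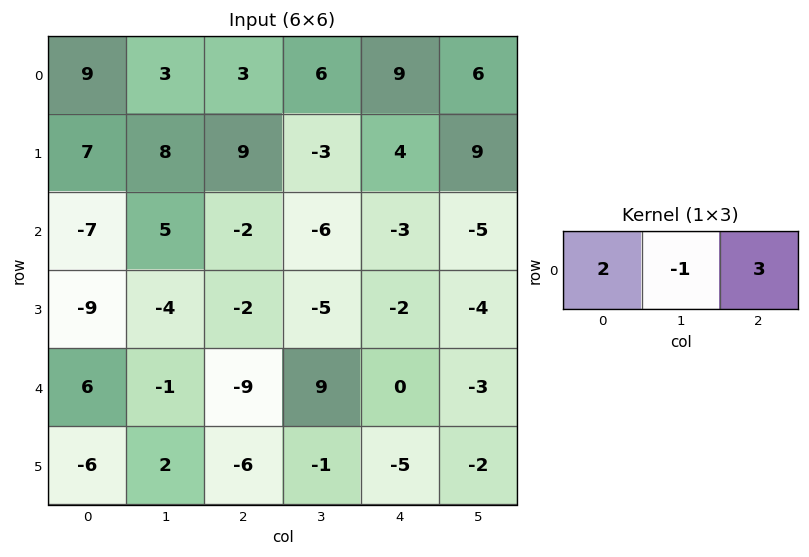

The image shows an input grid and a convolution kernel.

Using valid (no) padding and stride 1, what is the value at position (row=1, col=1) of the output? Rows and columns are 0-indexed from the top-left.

The receptive field on the input at this output position is [8 9 -3]. Elementwise product with the kernel and sum: 8·2 + 9·-1 + -3·3.

-2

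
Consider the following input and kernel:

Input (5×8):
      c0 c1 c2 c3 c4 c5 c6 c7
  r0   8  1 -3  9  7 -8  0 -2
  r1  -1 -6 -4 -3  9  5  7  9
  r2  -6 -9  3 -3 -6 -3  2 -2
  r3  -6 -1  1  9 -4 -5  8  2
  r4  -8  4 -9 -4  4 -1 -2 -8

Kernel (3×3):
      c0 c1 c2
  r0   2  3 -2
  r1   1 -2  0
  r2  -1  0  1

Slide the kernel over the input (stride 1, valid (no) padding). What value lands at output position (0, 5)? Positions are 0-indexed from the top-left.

-20

The receptive field on the input at this output position is [-8 0 -2 / 5 7 9 / -3 2 -2]. Elementwise product with the kernel and sum: -8·2 + 0·3 + -2·-2 + 5·1 + 7·-2 + -3·-1 + -2·1.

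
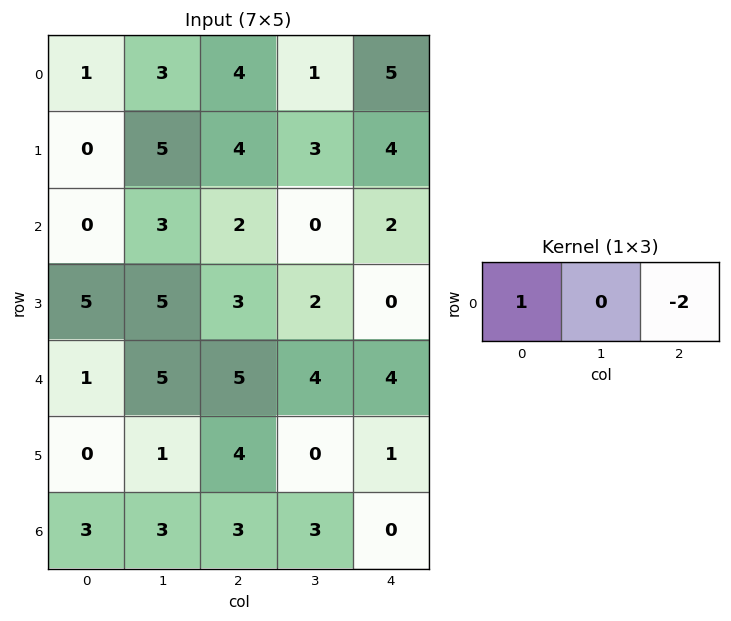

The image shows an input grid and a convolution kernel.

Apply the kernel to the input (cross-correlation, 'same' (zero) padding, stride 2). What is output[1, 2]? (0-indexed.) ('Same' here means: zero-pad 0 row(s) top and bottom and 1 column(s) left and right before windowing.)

0

The receptive field on the zero-padded input at this output position is [0 2 0]. Elementwise product with the kernel and sum: 0·1 + 0·-2.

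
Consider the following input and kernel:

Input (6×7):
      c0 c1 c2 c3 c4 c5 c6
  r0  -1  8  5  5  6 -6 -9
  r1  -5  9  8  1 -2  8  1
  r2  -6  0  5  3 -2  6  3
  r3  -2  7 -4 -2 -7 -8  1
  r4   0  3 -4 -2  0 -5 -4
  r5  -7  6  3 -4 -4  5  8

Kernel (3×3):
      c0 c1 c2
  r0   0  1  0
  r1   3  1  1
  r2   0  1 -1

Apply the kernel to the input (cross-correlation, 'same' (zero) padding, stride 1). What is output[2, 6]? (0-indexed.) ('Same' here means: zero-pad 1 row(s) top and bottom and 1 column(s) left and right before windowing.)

23

The receptive field on the zero-padded input at this output position is [8 1 0 / 6 3 0 / -8 1 0]. Elementwise product with the kernel and sum: 1·1 + 6·3 + 3·1 + 0·1 + 1·1 + 0·-1.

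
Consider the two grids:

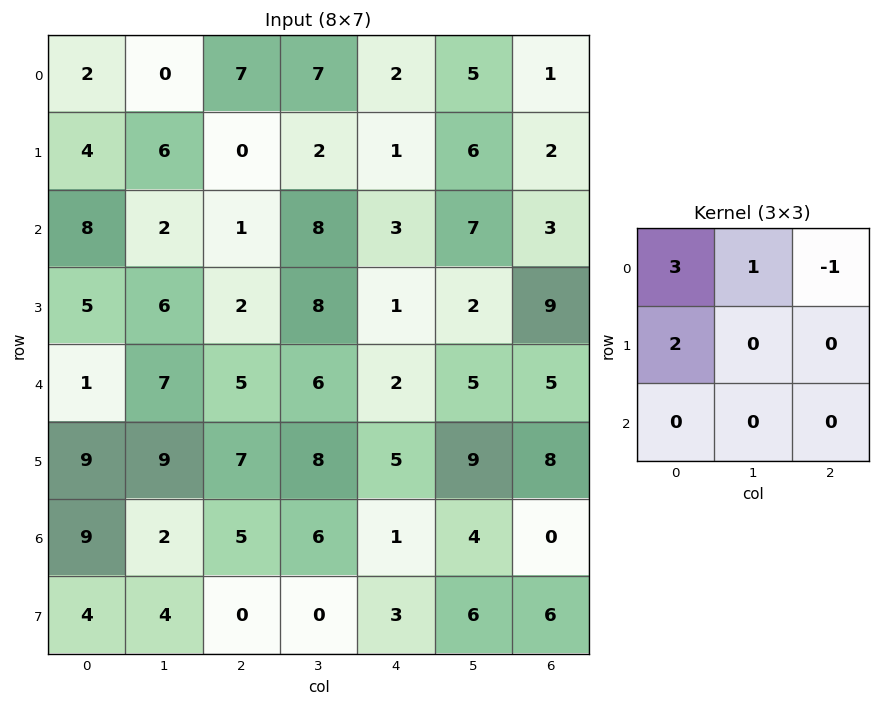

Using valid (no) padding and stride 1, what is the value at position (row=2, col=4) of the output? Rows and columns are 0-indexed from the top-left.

The receptive field on the input at this output position is [3 7 3 / 1 2 9 / 2 5 5]. Elementwise product with the kernel and sum: 3·3 + 7·1 + 3·-1 + 1·2.

15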